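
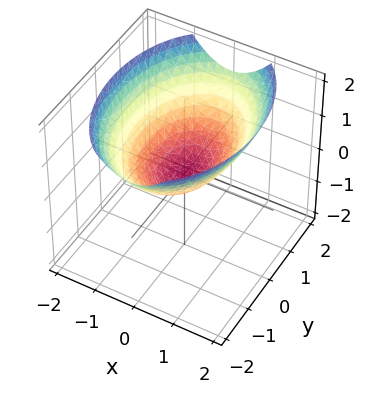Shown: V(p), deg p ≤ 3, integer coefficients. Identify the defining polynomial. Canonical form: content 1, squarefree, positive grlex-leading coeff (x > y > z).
Degree: a single bowl opening along one axis; a quadric, so deg p = 2.
Symmetries: mirror symmetry x ↦ −x ⇒ only even powers of x; it's symmetric under y → −y, forcing even powers of y.
Observable constraints: one x-axis crossing is at x = 0; it meets the z-axis at z = 0 (among the integer gridlines).
Solving for integer coefficients yields p as stated.

2*x^2 + y^2 - 3*z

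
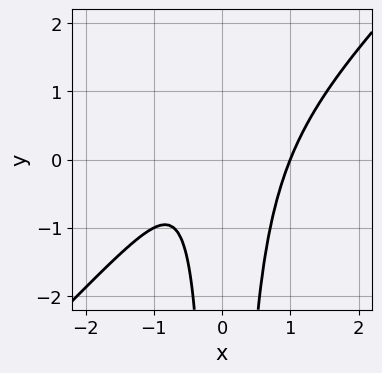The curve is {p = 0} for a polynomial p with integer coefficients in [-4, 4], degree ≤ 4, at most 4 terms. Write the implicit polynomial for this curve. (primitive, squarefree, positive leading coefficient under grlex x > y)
The degree is 3 — the shape is more complex than any degree-2 curve.
From the visible intercepts: it meets the x-axis at x = 1 (among the integer gridlines); no y-intercept at any integer in the box.
The integer polynomial consistent with all of this is the stated p.

2*x^3 - 2*x^2*y - x - 1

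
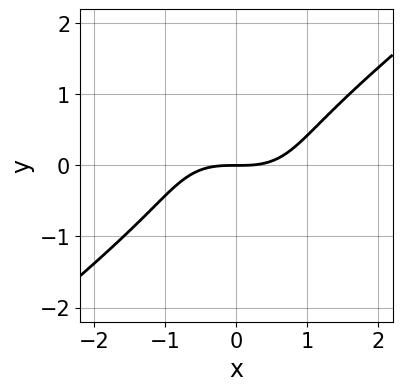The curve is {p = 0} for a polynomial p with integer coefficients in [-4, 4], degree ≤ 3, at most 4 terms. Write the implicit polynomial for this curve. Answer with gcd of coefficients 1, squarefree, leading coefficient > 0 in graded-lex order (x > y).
x^3 - 2*y^3 - 2*y

1. Degree: the shape is more complex than any degree-2 curve, so deg p = 3.
2. Reading off the gridlines: one x-axis crossing is at x = 0; it meets the y-axis at y = 0 (among the integer gridlines).
3. Together with the visible shape, these determine p as stated.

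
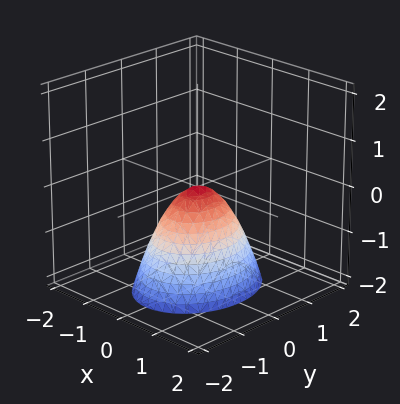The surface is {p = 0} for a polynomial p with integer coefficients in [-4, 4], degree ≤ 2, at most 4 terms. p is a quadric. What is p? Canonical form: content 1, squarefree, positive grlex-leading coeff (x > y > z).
3*x^2 + 2*y^2 + 2*z

Degree: a paraboloid; a quadric, so deg p = 2.
Symmetries: mirror symmetry x ↦ −x ⇒ only even powers of x; it's symmetric under y → −y, forcing even powers of y.
From the visible intercepts: one x-axis crossing is at x = 0; it crosses the y-axis at the gridline y = 0.
Fitting integer coefficients to these (and the overall shape) gives p.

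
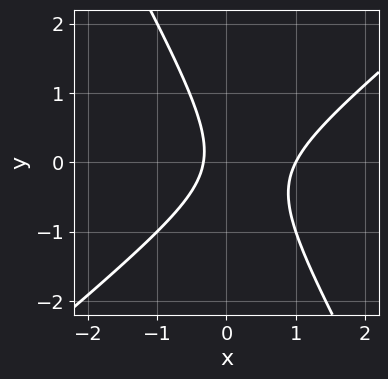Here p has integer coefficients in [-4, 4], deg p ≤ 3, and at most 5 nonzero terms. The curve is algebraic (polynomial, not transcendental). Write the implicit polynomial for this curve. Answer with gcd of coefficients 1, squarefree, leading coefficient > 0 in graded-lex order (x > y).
1. Degree: a generic line meets the curve in up to 2 points, so deg p = 2.
2. Checking where it meets the axes: it misses every integer gridline on the y-axis; one x-axis crossing is at x = 1.
3. Matching integer coefficients to the picture gives p.

3*x^2 - 2*x*y - 2*y^2 - 2*x - 1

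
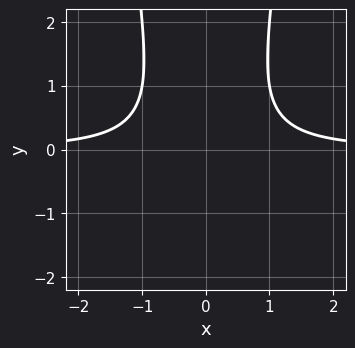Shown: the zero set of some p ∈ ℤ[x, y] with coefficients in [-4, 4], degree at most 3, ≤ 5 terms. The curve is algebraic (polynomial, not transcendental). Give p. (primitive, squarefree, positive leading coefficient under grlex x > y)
First, degree: a generic line meets the curve in up to 3 points, so deg p = 3.
Next, symmetries: it's symmetric under x → −x, forcing even powers of x.
Next, observable constraints: no x-intercept at any integer in the box; the curve avoids every integer y-axis point in the box.
Finally, putting this together gives p.

3*x^2*y - y^2 - 2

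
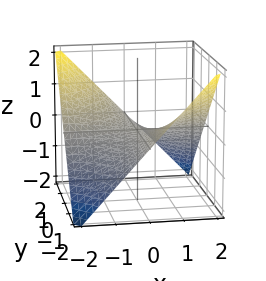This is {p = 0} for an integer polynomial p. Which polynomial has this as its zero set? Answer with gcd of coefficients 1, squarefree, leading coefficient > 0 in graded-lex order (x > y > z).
x*y + 2*z

First, the degree is 2 — a hyperbolic paraboloid; a quadric.
Then, from the visible intercepts: it meets the z-axis at z = 0 (among the integer gridlines); every point of the y-axis in the box is on the surface; the visible x-axis segment lies entirely on the surface.
Finally, matching integer coefficients to the picture gives p.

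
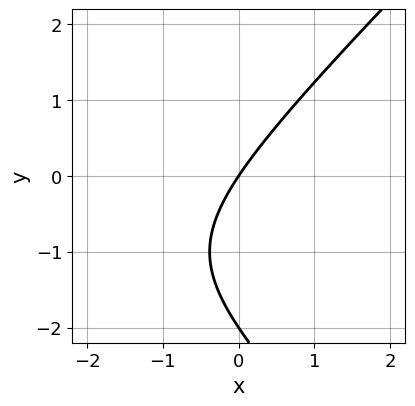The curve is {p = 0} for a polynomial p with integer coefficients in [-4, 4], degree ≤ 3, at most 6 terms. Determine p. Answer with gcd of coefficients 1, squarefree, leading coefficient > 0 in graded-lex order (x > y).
First, degree: a generic line meets the curve in up to 2 points, so deg p = 2.
Then, reading off the gridlines: among the integer gridlines, it crosses the y-axis at y ∈ {-2, 0}; it crosses the x-axis at the gridline x = 0.
Finally, putting this together gives p.

x^2 - y^2 + 3*x - 2*y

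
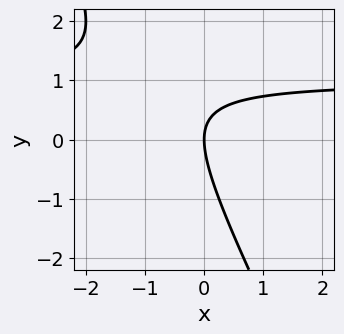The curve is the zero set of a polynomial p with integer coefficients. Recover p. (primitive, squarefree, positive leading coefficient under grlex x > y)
First, degree: a generic line meets the curve in up to 2 points, so deg p = 2.
Then, checking where it meets the axes: one x-axis crossing is at x = 0; it meets the y-axis at y = 0 (among the integer gridlines).
Finally, together with the visible shape, these determine p as stated.

2*x*y + y^2 - 2*x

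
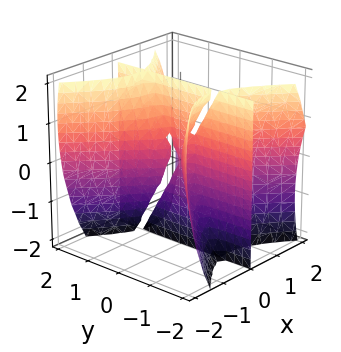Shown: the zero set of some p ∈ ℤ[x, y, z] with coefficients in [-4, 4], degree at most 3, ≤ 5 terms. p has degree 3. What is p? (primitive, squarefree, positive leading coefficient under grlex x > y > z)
(a) Degree: no degree-2 surface has this shape, so deg p = 3.
(b) From the visible intercepts: every point of the z-axis in the box is on the surface; the visible y-axis segment lies entirely on the surface; it crosses the x-axis at the gridline x = 0.
(c) Matching integer coefficients to the picture gives p.

3*x^3 + x^2*z - 3*x*y^2 + x*z^2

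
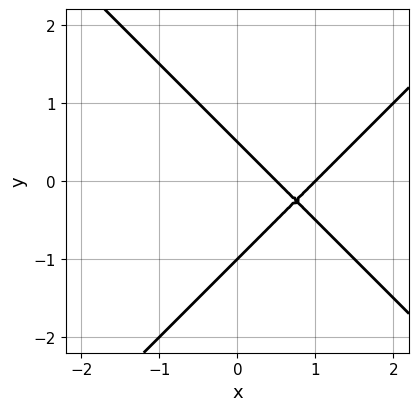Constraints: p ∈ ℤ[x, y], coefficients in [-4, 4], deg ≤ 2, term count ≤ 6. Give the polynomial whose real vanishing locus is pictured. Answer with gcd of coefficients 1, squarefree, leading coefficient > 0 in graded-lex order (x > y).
(a) Degree: no degree-1 curve has this shape, so deg p = 2.
(b) Observable constraints: it meets the y-axis at y = -1 (among the integer gridlines); it meets the x-axis at x = 1 (among the integer gridlines).
(c) These observations pin down the coefficients.

2*x^2 - 2*y^2 - 3*x - y + 1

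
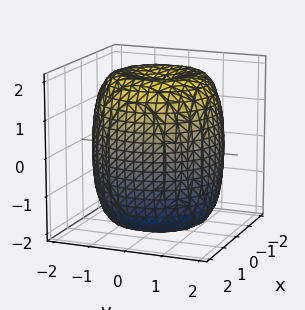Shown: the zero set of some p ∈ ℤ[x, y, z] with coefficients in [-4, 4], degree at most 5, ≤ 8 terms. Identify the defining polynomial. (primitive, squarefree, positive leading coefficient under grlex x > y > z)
x^4 + 2*x^2*y^2 + y^4 - 2*x^2 - 2*y^2 + z^2 - 3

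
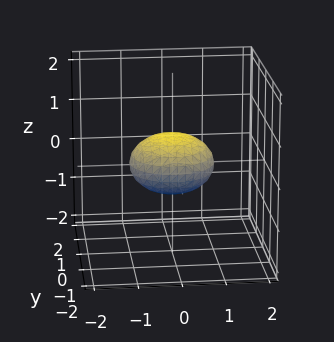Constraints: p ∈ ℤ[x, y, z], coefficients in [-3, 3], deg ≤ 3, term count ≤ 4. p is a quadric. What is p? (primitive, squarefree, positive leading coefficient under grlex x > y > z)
x^2 + y^2 + 2*z^2 - 1

Degree: a closed, bounded, convex surface; a quadric, so deg p = 2.
By symmetry, the surface is invariant under rotation about z: p = q(x² + y², z); the z ↦ −z reflection is a symmetry, so z appears only in even powers.
Against the integer gridlines: a circular section at z = 0 has radius exactly 1; the x-axis gridline crossings are at x ∈ {-1, 1}; the y-axis gridline crossings are at y ∈ {-1, 1}.
These observations pin down the coefficients.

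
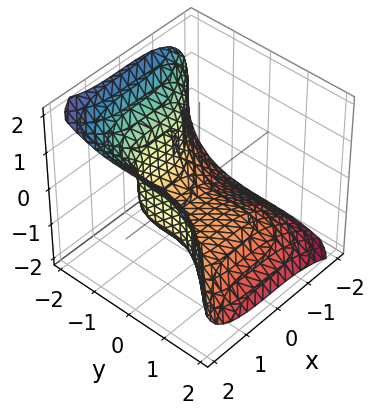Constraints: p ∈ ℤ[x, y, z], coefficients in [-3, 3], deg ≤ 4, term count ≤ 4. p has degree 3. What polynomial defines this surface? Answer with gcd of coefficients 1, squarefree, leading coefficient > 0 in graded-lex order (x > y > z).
2*x^3 - 2*y^3 - 3*z^3 - 3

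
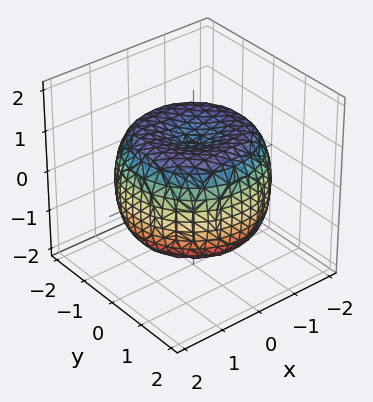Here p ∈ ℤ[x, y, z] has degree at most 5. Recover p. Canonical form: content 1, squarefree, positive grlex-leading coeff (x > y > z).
x^4 + 2*x^2*y^2 + y^4 - 2*x^2 - 2*y^2 + 2*z^2 - 2

First, the degree is 4 — the shape is more complex than any degree-3 surface.
Next, symmetries: the surface is invariant under rotation about z: p = q(x² + y², z).
Then, from the axis intercepts and sections: among the integer gridlines, it crosses the z-axis at z ∈ {-1, 1}; a circular section at z = 1 has radius between 1 and 2.
Finally, fitting integer coefficients to these (and the overall shape) gives p.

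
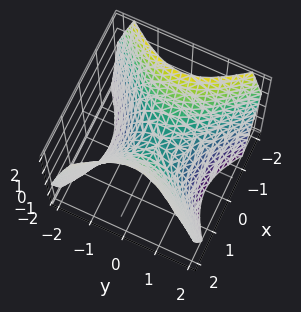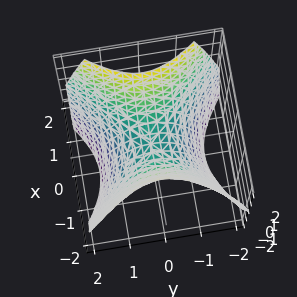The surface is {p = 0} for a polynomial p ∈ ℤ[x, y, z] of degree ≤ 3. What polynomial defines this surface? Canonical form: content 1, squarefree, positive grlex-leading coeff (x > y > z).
x^2 - y^2 - z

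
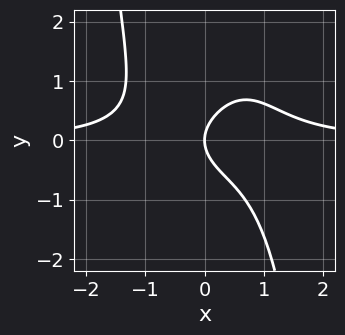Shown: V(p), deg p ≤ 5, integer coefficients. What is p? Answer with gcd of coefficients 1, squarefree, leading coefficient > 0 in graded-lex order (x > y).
x^3*y + y^2 - x

(a) deg p = 4. A generic line meets the curve in up to 4 points.
(b) Reading off the gridlines: it crosses the x-axis at the gridline x = 0; it crosses the y-axis at the gridline y = 0.
(c) These observations pin down the coefficients.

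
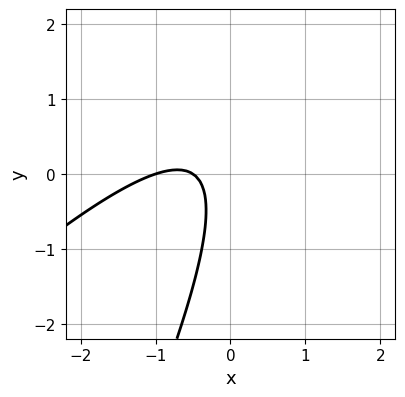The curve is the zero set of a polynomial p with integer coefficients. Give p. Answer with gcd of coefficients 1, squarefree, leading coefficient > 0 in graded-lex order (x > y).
2*x^2 - 3*x*y + y^2 + 3*x + 1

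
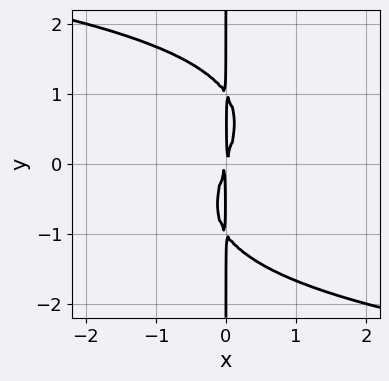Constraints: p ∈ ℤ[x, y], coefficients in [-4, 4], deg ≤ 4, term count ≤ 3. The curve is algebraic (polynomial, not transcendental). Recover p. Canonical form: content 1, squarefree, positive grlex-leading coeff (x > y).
(a) The degree is 4 — a generic line meets the curve in up to 4 points.
(b) From the visible intercepts: every point of the y-axis in the box is on the curve.
(c) Together with the visible shape, these determine p as stated.

x*y^3 + 3*x^2 - x*y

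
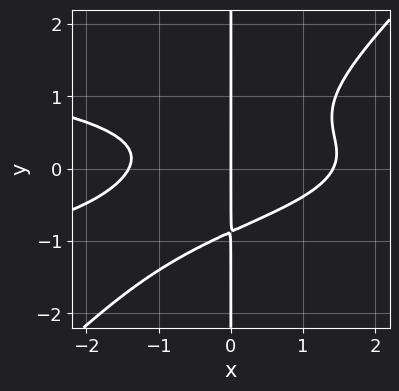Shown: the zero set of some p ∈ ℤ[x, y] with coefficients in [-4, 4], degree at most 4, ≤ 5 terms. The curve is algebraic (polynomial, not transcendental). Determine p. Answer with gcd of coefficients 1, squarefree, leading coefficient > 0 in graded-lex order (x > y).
1. The degree is 4 — a generic line meets the curve in up to 4 points.
2. Checking where it meets the axes: every point of the y-axis in the box is on the curve; it crosses the x-axis at the gridline x = 0.
3. Assembling these constraints gives the stated polynomial.

3*x^2*y^2 - 3*x*y^3 + x^3 - x^2*y - 2*x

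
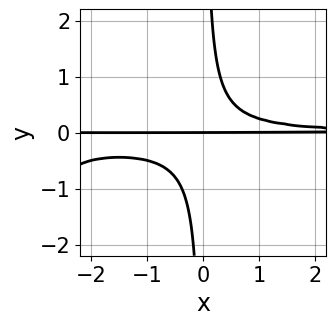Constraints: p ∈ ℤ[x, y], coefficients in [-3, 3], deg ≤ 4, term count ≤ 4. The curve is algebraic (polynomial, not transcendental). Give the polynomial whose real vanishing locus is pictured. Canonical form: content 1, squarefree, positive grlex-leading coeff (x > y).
x^2*y^2 + 3*x*y^2 - y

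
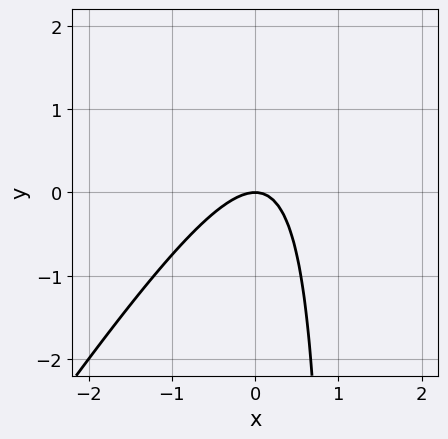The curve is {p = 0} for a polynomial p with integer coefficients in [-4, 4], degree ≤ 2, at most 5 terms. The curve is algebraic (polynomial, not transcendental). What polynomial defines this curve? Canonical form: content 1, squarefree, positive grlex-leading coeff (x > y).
3*x^2 - 2*x*y + 2*y

(a) Degree: no degree-1 curve has this shape, so deg p = 2.
(b) Observable constraints: one y-axis crossing is at y = 0; it meets the x-axis at x = 0 (among the integer gridlines).
(c) These observations pin down the coefficients.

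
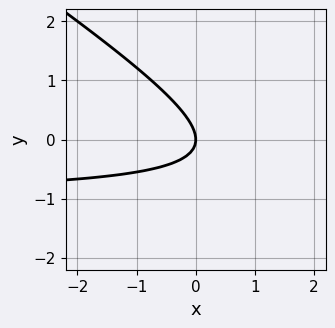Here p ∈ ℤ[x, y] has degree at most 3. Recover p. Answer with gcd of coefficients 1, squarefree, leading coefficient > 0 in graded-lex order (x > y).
Degree: no degree-1 curve has this shape, so deg p = 2.
Checking where it meets the axes: it meets the y-axis at y = 0 (among the integer gridlines); it meets the x-axis at x = 0 (among the integer gridlines).
These observations pin down the coefficients.

2*x*y + 3*y^2 + 2*x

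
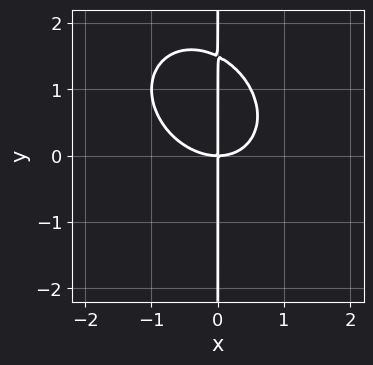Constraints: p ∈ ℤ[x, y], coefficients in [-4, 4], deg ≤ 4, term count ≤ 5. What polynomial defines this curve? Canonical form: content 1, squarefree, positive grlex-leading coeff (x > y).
2*x^3 + x^2*y + 2*x*y^2 - 3*x*y

deg p = 3. No degree-2 curve has this shape.
From the visible intercepts: it meets the x-axis at x = 0 (among the integer gridlines); the visible y-axis segment lies entirely on the curve.
These observations pin down the coefficients.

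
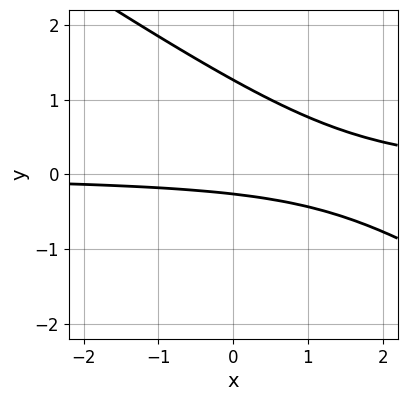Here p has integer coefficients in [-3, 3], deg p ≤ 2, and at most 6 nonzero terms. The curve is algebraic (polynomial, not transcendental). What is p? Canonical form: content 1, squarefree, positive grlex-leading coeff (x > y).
The degree is 2 — the shape is more complex than any degree-1 curve.
From the axis intercepts and sections: it misses every integer gridline on the x-axis.
Fitting integer coefficients to these (and the overall shape) gives p.

2*x*y + 3*y^2 - 3*y - 1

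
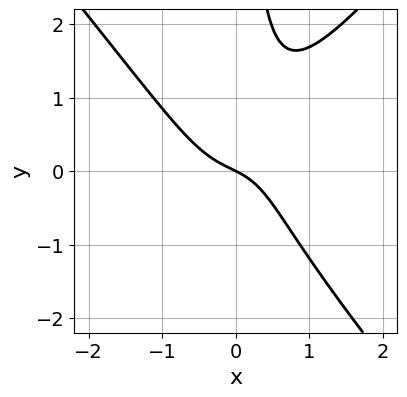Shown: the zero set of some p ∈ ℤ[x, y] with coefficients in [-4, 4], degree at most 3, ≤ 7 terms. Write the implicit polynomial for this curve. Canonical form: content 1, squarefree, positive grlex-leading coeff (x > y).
The degree is 3 — the shape is more complex than any degree-2 curve.
Checking where it meets the axes: it crosses the x-axis at the gridline x = 0; it crosses the y-axis at the gridline y = 0.
These observations pin down the coefficients.

3*x^3 - 2*x*y^2 - x*y + x + 2*y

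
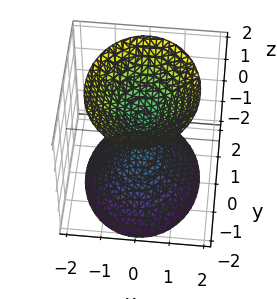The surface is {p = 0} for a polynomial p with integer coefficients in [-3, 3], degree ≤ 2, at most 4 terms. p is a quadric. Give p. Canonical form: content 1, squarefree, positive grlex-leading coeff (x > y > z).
3*x^2 + 2*y^2 - 2*z^2 + 1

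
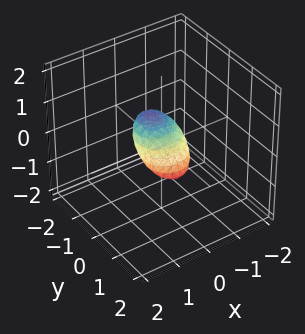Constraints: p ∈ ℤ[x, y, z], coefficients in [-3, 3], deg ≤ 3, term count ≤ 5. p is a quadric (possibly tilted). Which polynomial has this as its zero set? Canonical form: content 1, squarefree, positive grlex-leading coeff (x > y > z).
1. Degree: no degree-1 surface has this shape, so deg p = 2.
2. Solving for integer coefficients yields p as stated.

2*x^2 + 2*y^2 + 3*y*z + 3*z^2 - 1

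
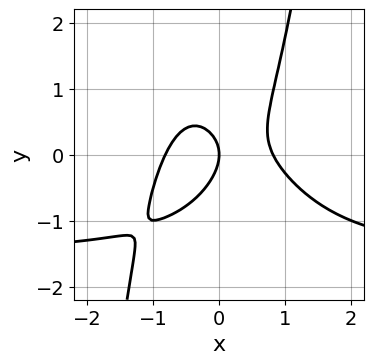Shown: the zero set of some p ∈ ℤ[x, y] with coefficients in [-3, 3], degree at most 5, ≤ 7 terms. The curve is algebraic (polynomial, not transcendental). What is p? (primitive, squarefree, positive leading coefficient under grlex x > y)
(a) The degree is 4 — the shape is more complex than any degree-3 curve.
(b) From the visible intercepts: it crosses the y-axis at the gridline y = 0; it meets the x-axis at x = 0 (among the integer gridlines).
(c) Assembling these constraints gives the stated polynomial.

2*x^3*y + 3*x^3 + x*y - 2*y^2 - 2*x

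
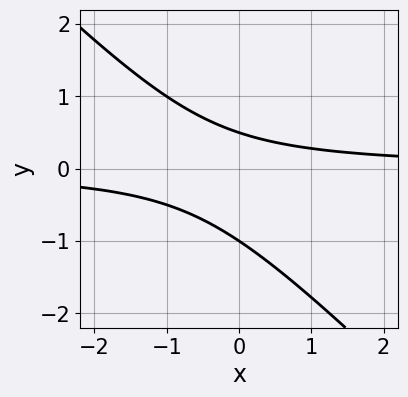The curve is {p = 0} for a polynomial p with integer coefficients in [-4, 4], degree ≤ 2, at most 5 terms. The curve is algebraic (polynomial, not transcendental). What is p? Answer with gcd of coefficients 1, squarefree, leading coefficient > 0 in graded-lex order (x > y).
2*x*y + 2*y^2 + y - 1

The degree is 2 — a generic line meets the curve in up to 2 points.
Observable constraints: one y-axis crossing is at y = -1; the curve avoids every integer x-axis point in the box.
Putting this together gives p.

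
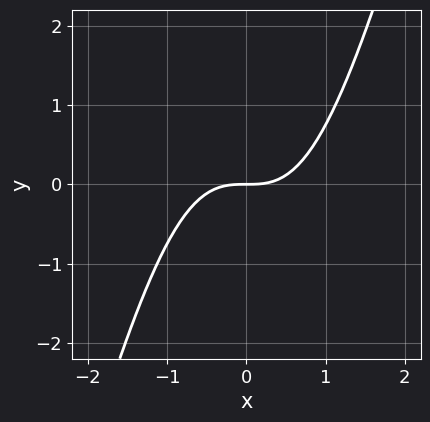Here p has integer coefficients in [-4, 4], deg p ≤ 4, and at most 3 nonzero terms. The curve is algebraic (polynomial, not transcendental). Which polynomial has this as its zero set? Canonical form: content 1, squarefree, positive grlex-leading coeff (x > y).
1. The degree is 3 — no degree-2 curve has this shape.
2. Against the integer gridlines: it crosses the x-axis at the gridline x = 0; it meets the y-axis at y = 0 (among the integer gridlines).
3. The integer polynomial consistent with all of this is the stated p.

3*x^3 - x^2*y - 3*y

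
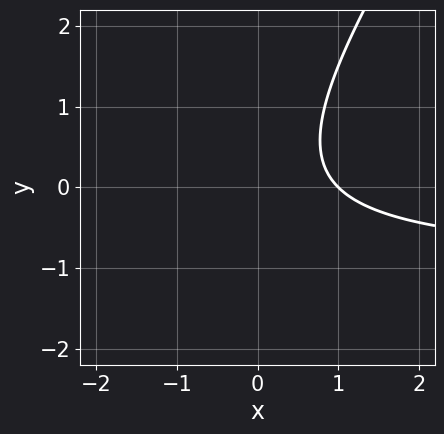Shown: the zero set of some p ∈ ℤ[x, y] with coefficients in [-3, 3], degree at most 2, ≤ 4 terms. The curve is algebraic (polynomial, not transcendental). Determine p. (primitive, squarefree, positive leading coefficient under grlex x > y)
1. Degree: a generic line meets the curve in up to 2 points, so deg p = 2.
2. From the axis intercepts and sections: it crosses the x-axis at the gridline x = 1; it misses every integer gridline on the y-axis.
3. Assembling these constraints gives the stated polynomial.

3*x*y - 2*y^2 + 3*x - 3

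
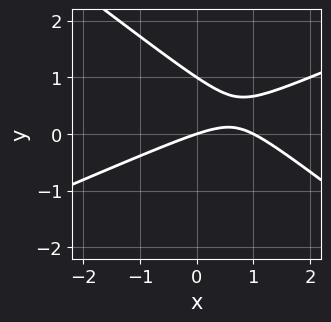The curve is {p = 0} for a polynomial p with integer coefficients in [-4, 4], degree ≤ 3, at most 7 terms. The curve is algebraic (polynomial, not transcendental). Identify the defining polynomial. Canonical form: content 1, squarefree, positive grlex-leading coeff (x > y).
x^2 - x*y - 3*y^2 - x + 3*y

The degree is 2 — no degree-1 curve has this shape.
Observable constraints: among the integer gridlines, it crosses the y-axis at y ∈ {0, 1}; the x-axis gridline crossings are at x ∈ {0, 1}.
Fitting integer coefficients to these (and the overall shape) gives p.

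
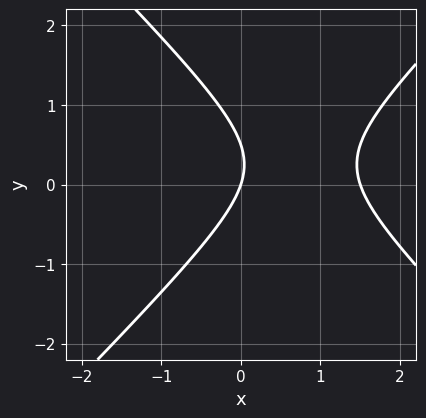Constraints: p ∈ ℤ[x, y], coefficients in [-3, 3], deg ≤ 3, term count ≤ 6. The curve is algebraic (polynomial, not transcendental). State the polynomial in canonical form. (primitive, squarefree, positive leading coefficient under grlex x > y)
First, the degree is 2 — a generic line meets the curve in up to 2 points.
Then, against the integer gridlines: one y-axis crossing is at y = 0; one x-axis crossing is at x = 0.
Finally, putting this together gives p.

2*x^2 - 2*y^2 - 3*x + y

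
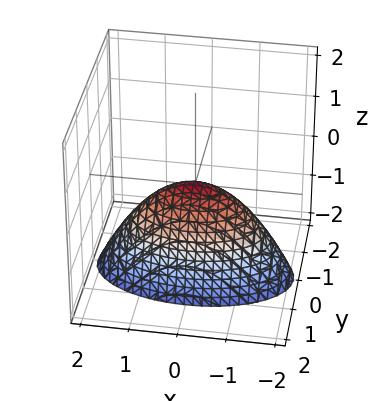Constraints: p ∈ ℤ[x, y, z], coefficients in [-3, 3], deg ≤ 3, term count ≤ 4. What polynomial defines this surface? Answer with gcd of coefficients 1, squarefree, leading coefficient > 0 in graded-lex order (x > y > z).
x^2 + 3*y^2 + 2*z

The degree is 2 — a single bowl opening along one axis; a quadric.
Symmetries: mirror symmetry y ↦ −y ⇒ only even powers of y; it's symmetric under x → −x, forcing even powers of x.
From the axis intercepts and sections: it crosses the z-axis at the gridline z = 0; it meets the x-axis at x = 0 (among the integer gridlines).
The integer polynomial consistent with all of this is the stated p.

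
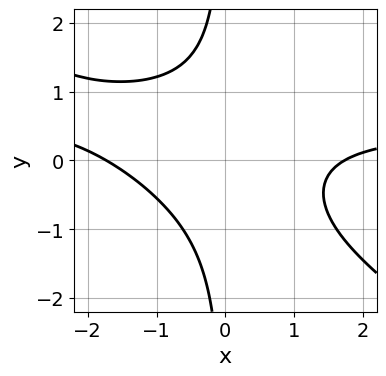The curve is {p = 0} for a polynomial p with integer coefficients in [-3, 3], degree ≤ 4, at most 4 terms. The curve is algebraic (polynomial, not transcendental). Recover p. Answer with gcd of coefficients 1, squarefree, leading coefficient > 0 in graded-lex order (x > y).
2*x^2*y + 3*x*y^2 - x^2 + 3

deg p = 3. No degree-2 curve has this shape.
From the axis intercepts and sections: it misses every integer gridline on the y-axis.
Solving for integer coefficients yields p as stated.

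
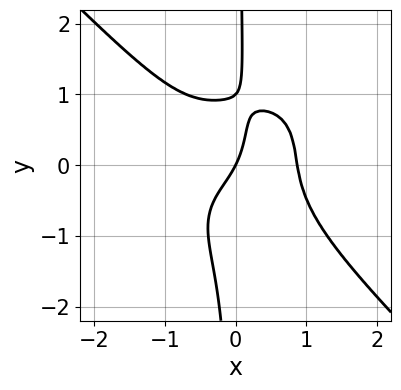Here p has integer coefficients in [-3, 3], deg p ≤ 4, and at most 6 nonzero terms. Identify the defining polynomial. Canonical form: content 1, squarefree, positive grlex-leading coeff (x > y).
First, deg p = 4. A generic line meets the curve in up to 4 points.
Next, from the visible intercepts: it crosses the x-axis at the gridline x = 0; the y-axis gridline crossings are at y ∈ {0, 1}.
Finally, assembling these constraints gives the stated polynomial.

3*x^4 + 3*x*y^3 - y^2 - 2*x + y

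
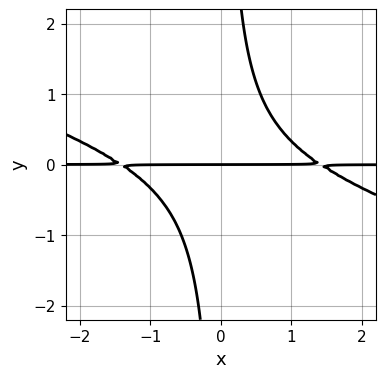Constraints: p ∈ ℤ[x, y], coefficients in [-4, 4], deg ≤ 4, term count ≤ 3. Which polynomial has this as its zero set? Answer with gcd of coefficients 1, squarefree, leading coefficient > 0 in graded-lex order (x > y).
x^2*y + 3*x*y^2 - 2*y

1. The degree is 3 — the shape is more complex than any degree-2 curve.
2. Against the integer gridlines: one y-axis crossing is at y = 0; the visible x-axis segment lies entirely on the curve.
3. Assembling these constraints gives the stated polynomial.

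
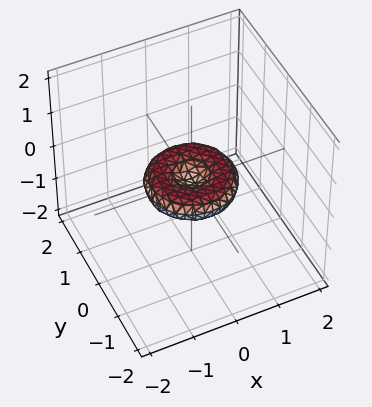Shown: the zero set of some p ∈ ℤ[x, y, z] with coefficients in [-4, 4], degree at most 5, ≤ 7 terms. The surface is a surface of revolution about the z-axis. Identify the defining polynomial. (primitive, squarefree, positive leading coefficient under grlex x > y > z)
x^4 + 2*x^2*y^2 + y^4 - x^2 - y^2 + 3*z^2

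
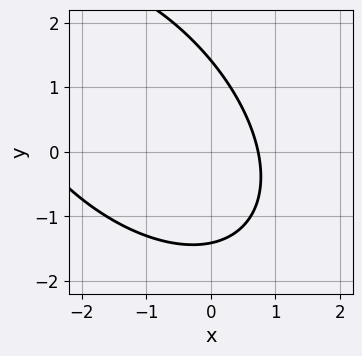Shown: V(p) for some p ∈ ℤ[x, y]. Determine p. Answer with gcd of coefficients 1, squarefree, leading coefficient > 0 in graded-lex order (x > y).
x^2 + x*y + y^2 + 2*x - 2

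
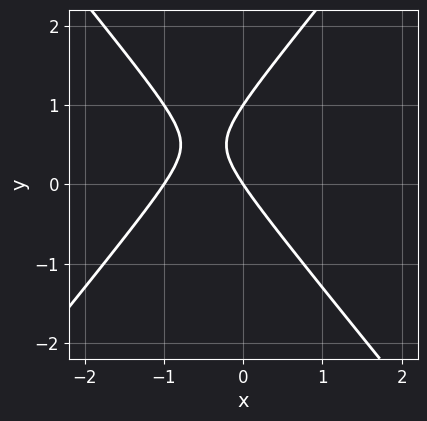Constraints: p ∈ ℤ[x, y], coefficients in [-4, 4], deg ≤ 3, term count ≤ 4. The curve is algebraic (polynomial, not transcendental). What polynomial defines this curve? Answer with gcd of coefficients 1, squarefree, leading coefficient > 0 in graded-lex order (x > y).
First, the degree is 2 — a generic line meets the curve in up to 2 points.
Next, from the axis intercepts and sections: among the integer gridlines, it crosses the x-axis at x ∈ {-1, 0}; among the integer gridlines, it crosses the y-axis at y ∈ {0, 1}.
Finally, assembling these constraints gives the stated polynomial.

3*x^2 - 2*y^2 + 3*x + 2*y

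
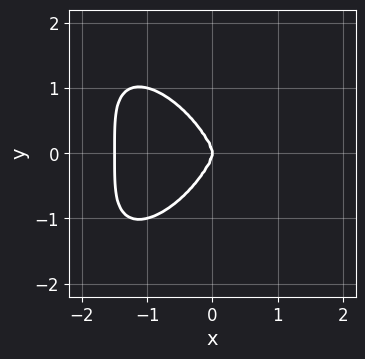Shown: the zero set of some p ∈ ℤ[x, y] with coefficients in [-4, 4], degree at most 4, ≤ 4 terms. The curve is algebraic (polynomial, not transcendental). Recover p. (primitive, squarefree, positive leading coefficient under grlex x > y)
First, the degree is 4 — the shape is more complex than any degree-3 curve.
Next, symmetries: it's symmetric under y → −y, forcing even powers of y.
Next, from the visible intercepts: it meets the x-axis at x = 0 (among the integer gridlines); it crosses the y-axis at the gridline y = 0.
Finally, fitting integer coefficients to these (and the overall shape) gives p.

2*x^4 + y^4 + 3*x^3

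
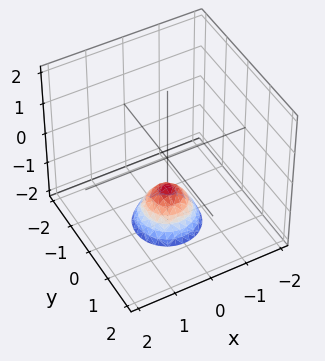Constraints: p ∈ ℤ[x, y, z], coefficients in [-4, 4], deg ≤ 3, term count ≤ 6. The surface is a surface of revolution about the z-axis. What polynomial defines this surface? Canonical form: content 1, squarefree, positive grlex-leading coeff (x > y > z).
Degree: the shape is more complex than any degree-1 surface, so deg p = 2.
Symmetry: the surface is invariant under rotation about z: p = q(x² + y², z).
Observable constraints: no y-intercept at any integer in the box; a circular section at z = -2 has radius between 0 and 1; one z-axis crossing is at z = -1.
Fitting integer coefficients to these (and the overall shape) gives p.

3*x^2 + 3*y^2 + 2*z + 2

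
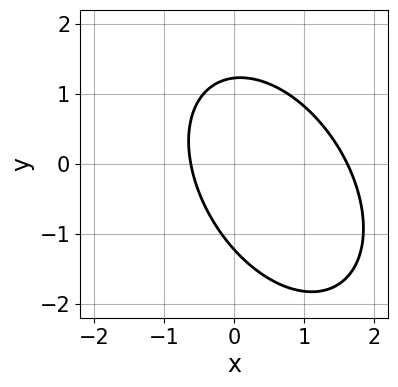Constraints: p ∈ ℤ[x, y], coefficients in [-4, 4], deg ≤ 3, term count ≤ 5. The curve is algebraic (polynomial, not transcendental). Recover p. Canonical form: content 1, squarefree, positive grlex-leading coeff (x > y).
3*x^2 + 2*x*y + 2*y^2 - 3*x - 3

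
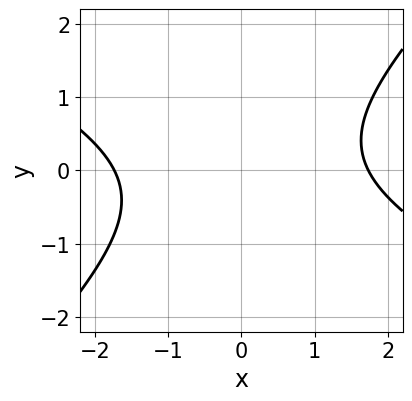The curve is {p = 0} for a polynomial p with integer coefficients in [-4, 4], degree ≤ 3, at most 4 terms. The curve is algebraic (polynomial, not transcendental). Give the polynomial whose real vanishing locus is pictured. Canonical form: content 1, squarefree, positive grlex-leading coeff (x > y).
x^2 + x*y - 2*y^2 - 3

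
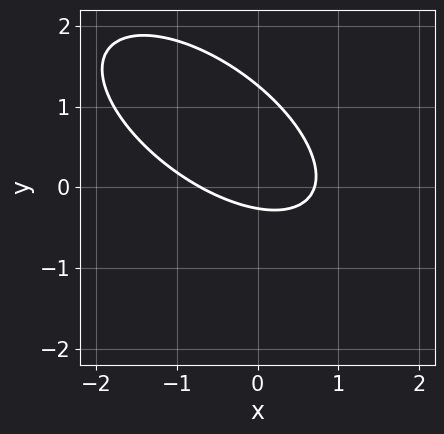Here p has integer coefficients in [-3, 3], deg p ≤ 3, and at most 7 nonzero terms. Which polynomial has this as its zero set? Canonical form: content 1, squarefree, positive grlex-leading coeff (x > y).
(a) The degree is 2 — the shape is more complex than any degree-1 curve.
(b) Solving for integer coefficients yields p as stated.

2*x^2 + 3*x*y + 3*y^2 - 3*y - 1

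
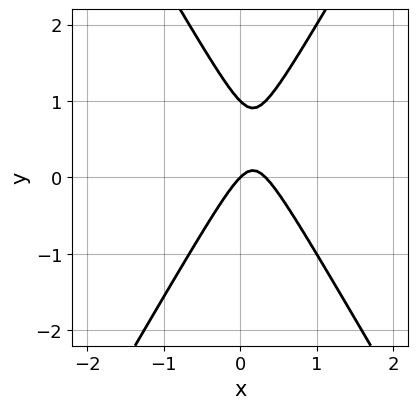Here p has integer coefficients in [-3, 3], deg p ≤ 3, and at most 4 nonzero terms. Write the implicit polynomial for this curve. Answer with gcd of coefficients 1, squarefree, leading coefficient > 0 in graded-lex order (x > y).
1. Degree: the shape is more complex than any degree-1 curve, so deg p = 2.
2. Checking where it meets the axes: it meets the x-axis at x = 0 (among the integer gridlines); among the integer gridlines, it crosses the y-axis at y ∈ {0, 1}.
3. Matching integer coefficients to the picture gives p.

3*x^2 - y^2 - x + y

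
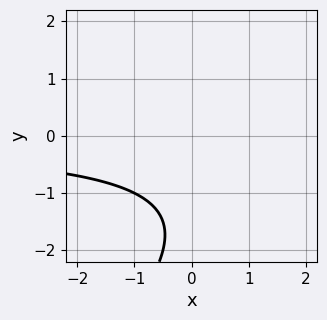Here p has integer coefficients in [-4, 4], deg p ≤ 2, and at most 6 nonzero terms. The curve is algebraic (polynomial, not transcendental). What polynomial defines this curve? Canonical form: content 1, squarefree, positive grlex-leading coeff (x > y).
First, the degree is 2 — the shape is more complex than any degree-1 curve.
Then, checking where it meets the axes: it misses every integer gridline on the y-axis; the curve avoids every integer x-axis point in the box.
Finally, these observations pin down the coefficients.

x*y - y^2 - 3*y - 3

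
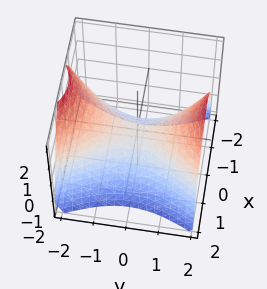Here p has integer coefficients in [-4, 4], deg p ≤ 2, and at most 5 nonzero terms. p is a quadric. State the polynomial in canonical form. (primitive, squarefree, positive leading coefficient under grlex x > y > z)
2*x^2 - y^2 + 2*z

deg p = 2. A hyperbolic paraboloid; a quadric.
Symmetries: it's symmetric under y → −y, forcing even powers of y; it's symmetric under x → −x, forcing even powers of x.
Reading off the gridlines: it meets the z-axis at z = 0 (among the integer gridlines); it meets the x-axis at x = 0 (among the integer gridlines).
Assembling these constraints gives the stated polynomial.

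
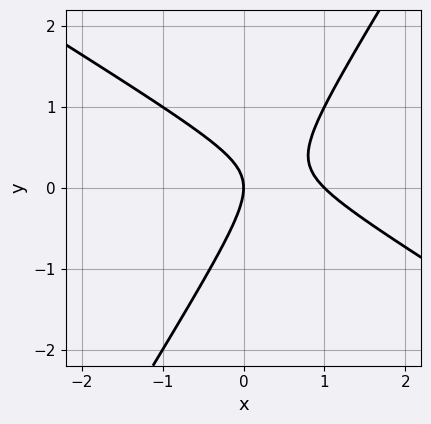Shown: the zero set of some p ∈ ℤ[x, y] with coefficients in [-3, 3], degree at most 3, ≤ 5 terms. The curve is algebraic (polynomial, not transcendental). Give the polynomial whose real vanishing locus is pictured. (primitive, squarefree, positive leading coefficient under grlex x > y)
x^2 + x*y - y^2 - x

(a) Degree: a generic line meets the curve in up to 2 points, so deg p = 2.
(b) Reading off the gridlines: it crosses the y-axis at the gridline y = 0; among the integer gridlines, it crosses the x-axis at x ∈ {0, 1}.
(c) Putting this together gives p.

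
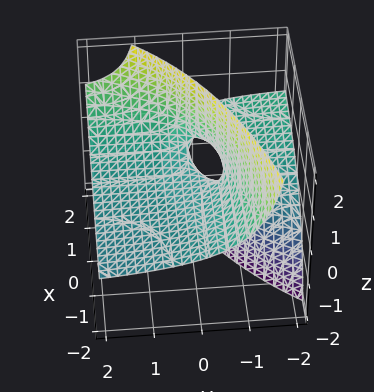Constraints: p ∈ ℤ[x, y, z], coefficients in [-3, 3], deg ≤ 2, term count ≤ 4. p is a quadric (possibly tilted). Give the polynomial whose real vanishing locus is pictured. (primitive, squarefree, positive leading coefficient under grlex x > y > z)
x*y + 2*x*z - 3*y*z - 2*z

First, degree: no degree-1 surface has this shape, so deg p = 2.
Next, checking where it meets the axes: the visible y-axis segment lies entirely on the surface; it crosses the z-axis at the gridline z = 0; every point of the x-axis in the box is on the surface.
Finally, matching integer coefficients to the picture gives p.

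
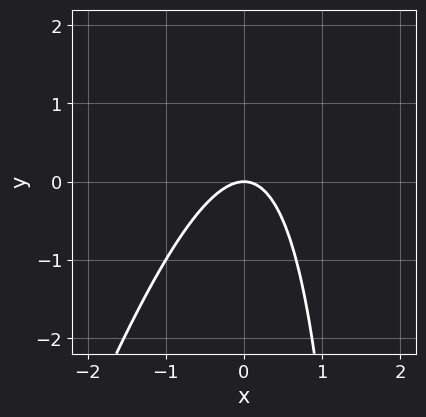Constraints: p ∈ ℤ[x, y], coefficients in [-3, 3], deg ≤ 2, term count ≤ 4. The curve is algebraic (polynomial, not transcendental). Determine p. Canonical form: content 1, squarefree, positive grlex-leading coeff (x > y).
3*x^2 - x*y + 2*y

First, deg p = 2. A generic line meets the curve in up to 2 points.
Next, observable constraints: it meets the x-axis at x = 0 (among the integer gridlines); it meets the y-axis at y = 0 (among the integer gridlines).
Finally, the integer polynomial consistent with all of this is the stated p.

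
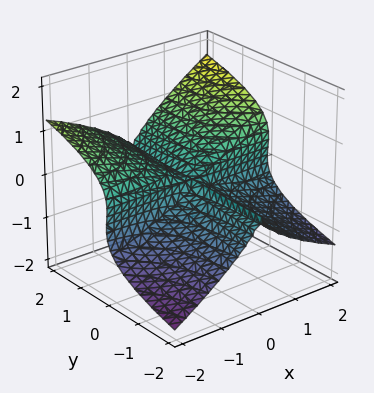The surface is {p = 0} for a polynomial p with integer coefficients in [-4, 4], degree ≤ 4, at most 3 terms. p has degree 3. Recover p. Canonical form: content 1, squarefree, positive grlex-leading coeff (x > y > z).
x^2*y + x*z^2 - 3*z^3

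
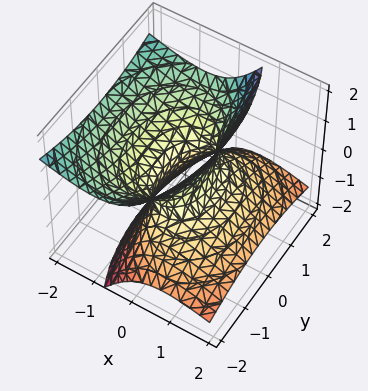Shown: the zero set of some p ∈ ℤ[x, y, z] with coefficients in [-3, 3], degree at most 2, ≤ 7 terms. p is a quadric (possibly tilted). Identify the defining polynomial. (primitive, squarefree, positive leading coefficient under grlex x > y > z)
2*x^2 + 3*x*z + y^2 - 2*z^2 - 1

Degree: no degree-1 surface has this shape, so deg p = 2.
Checking where it meets the axes: the surface avoids every integer z-axis point in the box; the y-axis gridline crossings are at y ∈ {-1, 1}.
Together with the visible shape, these determine p as stated.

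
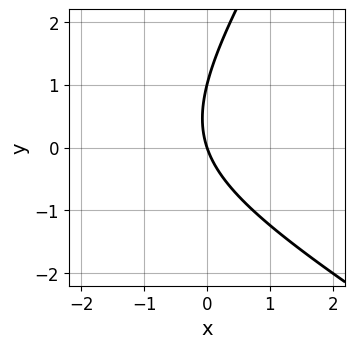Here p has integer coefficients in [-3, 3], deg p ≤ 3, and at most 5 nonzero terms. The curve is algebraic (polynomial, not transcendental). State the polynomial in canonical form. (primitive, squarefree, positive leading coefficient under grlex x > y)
x^2 + x*y - y^2 + 3*x + y

First, deg p = 2.
Next, checking where it meets the axes: the y-axis gridline crossings are at y ∈ {0, 1}; it crosses the x-axis at the gridline x = 0.
Finally, together with the visible shape, these determine p as stated.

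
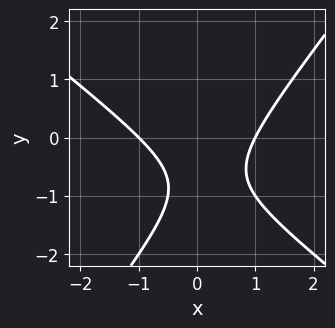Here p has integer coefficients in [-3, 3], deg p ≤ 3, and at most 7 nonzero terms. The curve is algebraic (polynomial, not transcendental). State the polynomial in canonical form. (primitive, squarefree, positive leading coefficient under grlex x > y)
2*x^2 + x*y - 2*y^2 - 3*y - 2

First, deg p = 2. No degree-1 curve has this shape.
Next, checking where it meets the axes: the x-axis gridline crossings are at x ∈ {-1, 1}; no y-intercept at any integer in the box.
Finally, matching integer coefficients to the picture gives p.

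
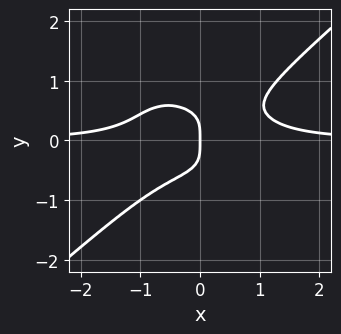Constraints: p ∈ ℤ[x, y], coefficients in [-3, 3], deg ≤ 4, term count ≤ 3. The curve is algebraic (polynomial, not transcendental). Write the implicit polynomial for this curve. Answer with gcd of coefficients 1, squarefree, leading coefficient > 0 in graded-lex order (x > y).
First, deg p = 4. No degree-3 curve has this shape.
Next, checking where it meets the axes: it meets the x-axis at x = 0 (among the integer gridlines); it meets the y-axis at y = 0 (among the integer gridlines).
Finally, putting this together gives p.

2*x^3*y - 3*y^4 - x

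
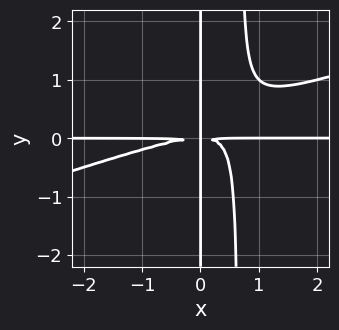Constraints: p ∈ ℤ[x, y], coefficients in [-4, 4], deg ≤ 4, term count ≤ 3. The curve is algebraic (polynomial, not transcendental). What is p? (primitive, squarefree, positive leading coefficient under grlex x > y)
x^3*y - 3*x^2*y^2 + 2*x*y^2

The degree is 4 — the shape is more complex than any degree-3 curve.
Checking where it meets the axes: every point of the y-axis in the box is on the curve; the visible x-axis segment lies entirely on the curve.
These observations pin down the coefficients.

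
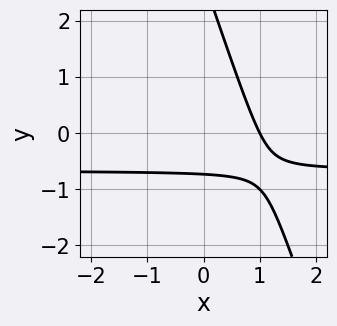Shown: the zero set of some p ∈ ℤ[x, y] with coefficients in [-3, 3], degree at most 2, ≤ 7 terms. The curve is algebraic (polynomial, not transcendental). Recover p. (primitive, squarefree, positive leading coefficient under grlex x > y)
3*x*y + y^2 + 2*x - 2*y - 2

Degree: the shape is more complex than any degree-1 curve, so deg p = 2.
Checking where it meets the axes: one x-axis crossing is at x = 1.
Solving for integer coefficients yields p as stated.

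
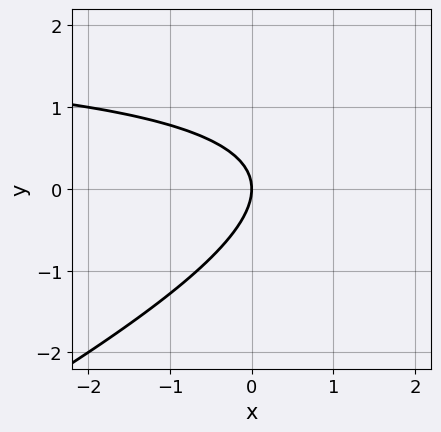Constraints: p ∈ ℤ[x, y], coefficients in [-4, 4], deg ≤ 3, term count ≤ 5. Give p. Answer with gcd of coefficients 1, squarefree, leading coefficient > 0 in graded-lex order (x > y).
(a) Degree: no degree-1 curve has this shape, so deg p = 2.
(b) From the visible intercepts: it crosses the y-axis at the gridline y = 0; one x-axis crossing is at x = 0.
(c) Putting this together gives p.

x*y - 2*y^2 - 2*x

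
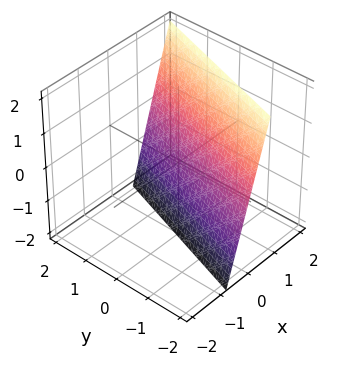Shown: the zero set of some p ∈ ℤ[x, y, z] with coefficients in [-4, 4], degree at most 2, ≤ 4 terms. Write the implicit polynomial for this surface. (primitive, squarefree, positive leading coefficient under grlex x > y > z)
3*x - y - z - 2

(a) Degree: the surface is flat (a plane), so deg p = 1.
(b) Checking where it meets the axes: one z-axis crossing is at z = -2; one y-axis crossing is at y = -2.
(c) Matching integer coefficients to the picture gives p.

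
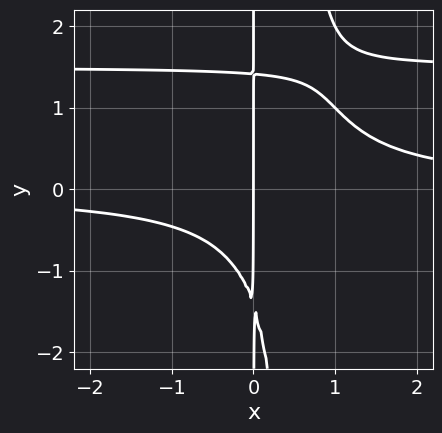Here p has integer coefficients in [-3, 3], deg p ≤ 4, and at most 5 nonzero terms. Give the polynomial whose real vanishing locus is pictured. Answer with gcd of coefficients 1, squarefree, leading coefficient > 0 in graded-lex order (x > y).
2*x^2*y^2 - 3*x^2*y - x*y^2 + 2*x

deg p = 4. The shape is more complex than any degree-3 curve.
Checking where it meets the axes: every point of the y-axis in the box is on the curve; it meets the x-axis at x = 0 (among the integer gridlines).
Putting this together gives p.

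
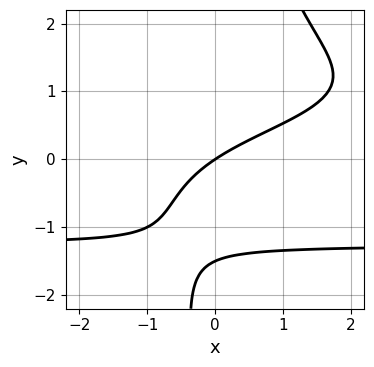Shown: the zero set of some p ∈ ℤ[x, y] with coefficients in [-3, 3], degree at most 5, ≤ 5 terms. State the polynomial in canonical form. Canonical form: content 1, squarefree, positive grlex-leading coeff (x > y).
(a) deg p = 4. A generic line meets the curve in up to 4 points.
(b) From the axis intercepts and sections: it crosses the y-axis at the gridline y = 0; it crosses the x-axis at the gridline x = 0.
(c) Together with the visible shape, these determine p as stated.

x*y^3 - 2*y^2 + 2*x - 3*y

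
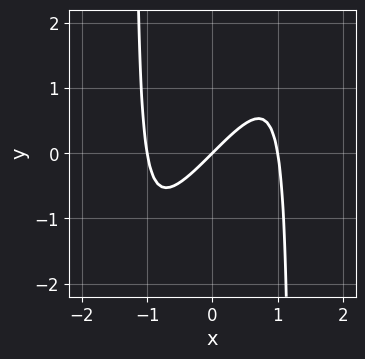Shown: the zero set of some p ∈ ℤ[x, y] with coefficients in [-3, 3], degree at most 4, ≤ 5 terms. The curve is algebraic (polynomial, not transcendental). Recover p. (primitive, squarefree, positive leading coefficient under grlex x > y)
1. Degree: a generic line meets the curve in up to 3 points, so deg p = 3.
2. Against the integer gridlines: it crosses the y-axis at the gridline y = 0; among the integer gridlines, it crosses the x-axis at x ∈ {-1, 0, 1}.
3. Assembling these constraints gives the stated polynomial.

3*x^3 - 2*x^2*y - 3*x + 3*y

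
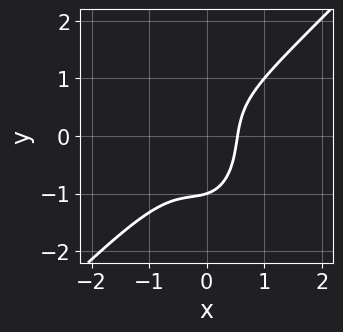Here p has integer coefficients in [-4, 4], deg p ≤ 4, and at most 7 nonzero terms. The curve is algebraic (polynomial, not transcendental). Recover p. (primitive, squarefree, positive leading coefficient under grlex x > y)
3*x^3 - 2*x^2*y - y^3 + x - 1

(a) Degree: the shape is more complex than any degree-2 curve, so deg p = 3.
(b) From the axis intercepts and sections: it meets the y-axis at y = -1 (among the integer gridlines).
(c) Putting this together gives p.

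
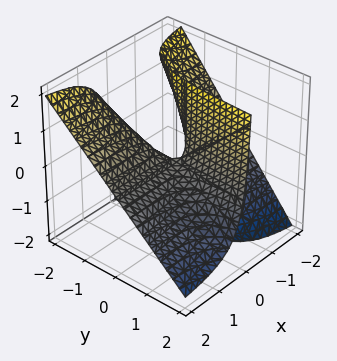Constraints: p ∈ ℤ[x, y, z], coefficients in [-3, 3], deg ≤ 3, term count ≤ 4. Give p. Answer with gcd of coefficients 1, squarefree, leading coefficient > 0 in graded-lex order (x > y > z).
(a) The degree is 2 — the shape is more complex than any degree-1 surface.
(b) From the axis intercepts and sections: every point of the y-axis in the box is on the surface; every point of the x-axis in the box is on the surface; it meets the z-axis at z = 0 (among the integer gridlines).
(c) These observations pin down the coefficients.

3*x*y + 3*x*z + z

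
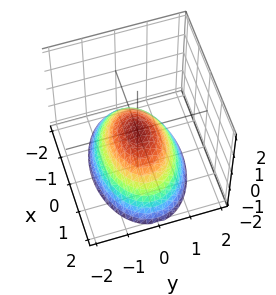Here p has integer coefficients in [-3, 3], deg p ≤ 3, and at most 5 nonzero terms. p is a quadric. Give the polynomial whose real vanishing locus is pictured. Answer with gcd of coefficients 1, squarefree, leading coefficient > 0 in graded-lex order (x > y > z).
x^2 + 2*y^2 + 2*z

deg p = 2.
Symmetries: the x ↦ −x reflection is a symmetry, so x appears only in even powers; mirror symmetry y ↦ −y ⇒ only even powers of y.
From the axis intercepts and sections: it crosses the z-axis at the gridline z = 0; one y-axis crossing is at y = 0.
Matching integer coefficients to the picture gives p.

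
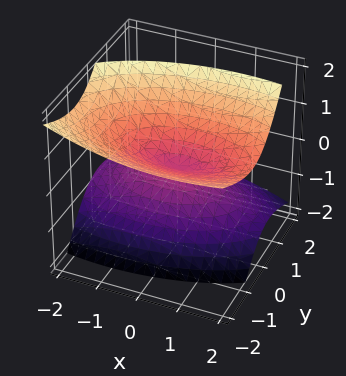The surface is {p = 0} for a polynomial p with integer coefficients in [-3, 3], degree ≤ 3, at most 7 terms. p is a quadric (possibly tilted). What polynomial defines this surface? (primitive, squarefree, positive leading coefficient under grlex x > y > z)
First, there are 2 components. They look like related sheets of one shape, so recover p as a whole.
Then, degree: a generic line meets the surface in up to 2 points, so deg p = 2.
Next, from the visible intercepts: it crosses the y-axis at the gridline y = 0; it crosses the z-axis at the gridline z = 0.
Finally, these observations pin down the coefficients.

x^2 - x*z + 3*y^2 + 3*y*z - 3*z^2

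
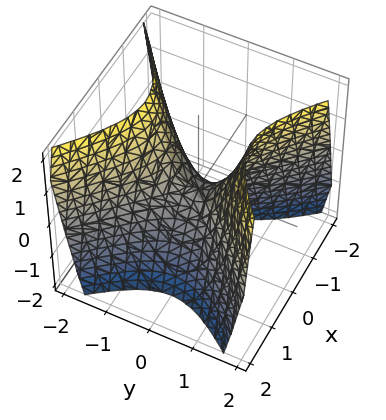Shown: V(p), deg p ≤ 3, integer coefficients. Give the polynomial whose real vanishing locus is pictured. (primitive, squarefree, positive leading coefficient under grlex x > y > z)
3*x^2 - 3*y^2 + 2*z

First, deg p = 2. A hyperbolic paraboloid; a quadric.
Next, symmetries: the x ↦ −x reflection is a symmetry, so x appears only in even powers; mirror symmetry y ↦ −y ⇒ only even powers of y.
Next, from the visible intercepts: one y-axis crossing is at y = 0; it crosses the x-axis at the gridline x = 0; it meets the z-axis at z = 0 (among the integer gridlines).
Finally, solving for integer coefficients yields p as stated.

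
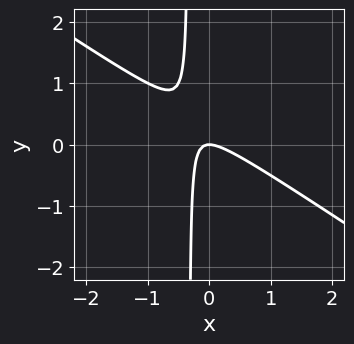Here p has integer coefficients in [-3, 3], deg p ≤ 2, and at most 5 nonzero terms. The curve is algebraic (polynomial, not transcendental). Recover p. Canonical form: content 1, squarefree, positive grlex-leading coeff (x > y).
(a) Degree: no degree-1 curve has this shape, so deg p = 2.
(b) Observable constraints: it meets the y-axis at y = 0 (among the integer gridlines); it meets the x-axis at x = 0 (among the integer gridlines).
(c) Fitting integer coefficients to these (and the overall shape) gives p.

2*x^2 + 3*x*y + y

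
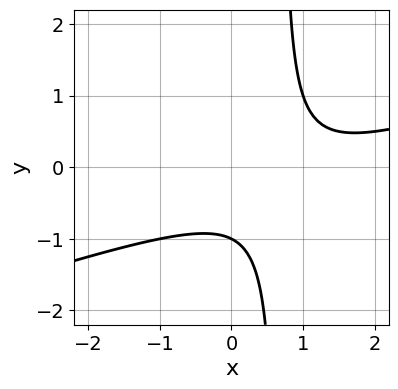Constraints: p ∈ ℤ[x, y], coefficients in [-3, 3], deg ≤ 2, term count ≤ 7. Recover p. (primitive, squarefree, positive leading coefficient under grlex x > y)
x^2 - 3*x*y - 2*x + 2*y + 2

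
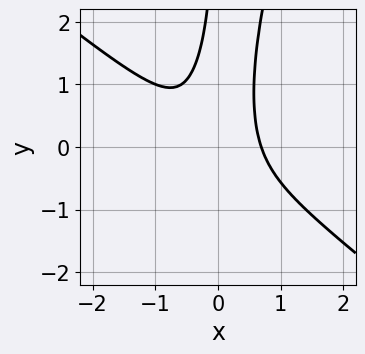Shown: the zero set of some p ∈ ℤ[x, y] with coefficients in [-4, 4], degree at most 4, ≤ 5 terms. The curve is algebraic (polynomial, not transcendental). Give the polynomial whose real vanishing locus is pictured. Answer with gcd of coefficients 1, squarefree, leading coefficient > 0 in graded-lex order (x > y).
3*x^3 + 3*x^2*y - x*y^2 - 1

1. deg p = 3. No degree-2 curve has this shape.
2. Reading off the gridlines: the curve avoids every integer y-axis point in the box.
3. The integer polynomial consistent with all of this is the stated p.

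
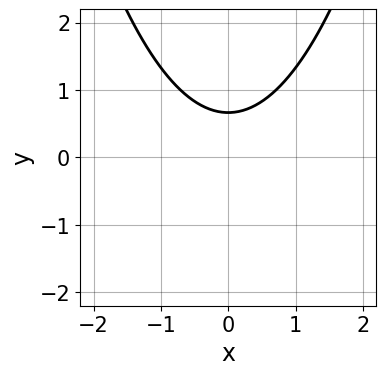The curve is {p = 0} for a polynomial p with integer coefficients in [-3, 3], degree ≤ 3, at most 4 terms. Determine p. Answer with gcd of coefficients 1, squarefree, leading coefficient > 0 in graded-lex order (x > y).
1. deg p = 2.
2. Symmetries: mirror symmetry x ↦ −x ⇒ only even powers of x.
3. From the axis intercepts and sections: it misses every integer gridline on the x-axis.
4. Matching integer coefficients to the picture gives p.

2*x^2 - 3*y + 2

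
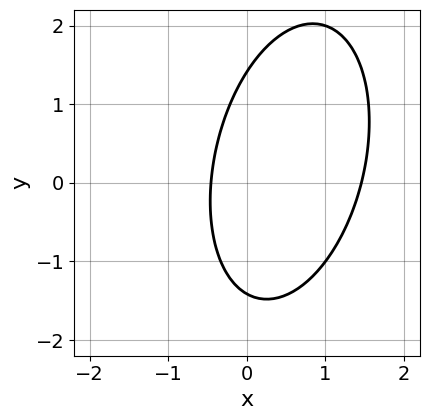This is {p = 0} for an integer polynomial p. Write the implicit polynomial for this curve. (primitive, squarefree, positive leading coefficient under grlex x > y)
3*x^2 - x*y + y^2 - 3*x - 2

First, the degree is 2 — a generic line meets the curve in up to 2 points.
Finally, putting this together gives p.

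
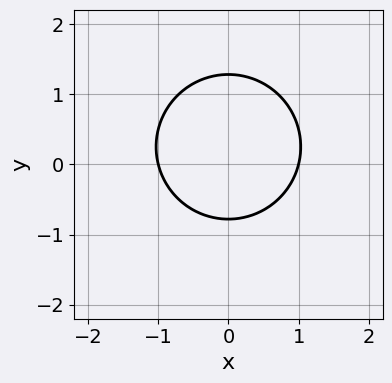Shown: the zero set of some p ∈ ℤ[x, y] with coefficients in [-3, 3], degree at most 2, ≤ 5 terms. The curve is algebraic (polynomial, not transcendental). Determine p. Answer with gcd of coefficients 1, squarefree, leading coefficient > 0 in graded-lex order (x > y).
2*x^2 + 2*y^2 - y - 2

First, the degree is 2 — no degree-1 curve has this shape.
Next, symmetries: it's symmetric under x → −x, forcing even powers of x.
Next, reading off the gridlines: the x-axis gridline crossings are at x ∈ {-1, 1}.
Finally, these observations pin down the coefficients.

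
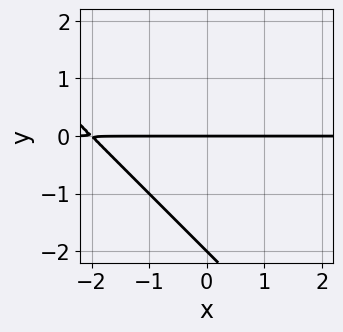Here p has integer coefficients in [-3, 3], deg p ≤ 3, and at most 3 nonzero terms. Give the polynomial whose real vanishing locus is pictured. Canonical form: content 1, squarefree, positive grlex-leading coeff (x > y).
x*y + y^2 + 2*y

(a) Degree: no degree-1 curve has this shape, so deg p = 2.
(b) From the axis intercepts and sections: the y-axis gridline crossings are at y ∈ {-2, 0}; the visible x-axis segment lies entirely on the curve.
(c) Assembling these constraints gives the stated polynomial.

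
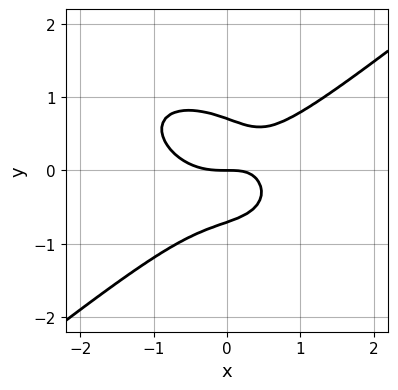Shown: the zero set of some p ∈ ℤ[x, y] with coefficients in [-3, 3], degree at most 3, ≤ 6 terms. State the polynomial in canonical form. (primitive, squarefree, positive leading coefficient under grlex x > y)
1. Degree: a generic line meets the curve in up to 3 points, so deg p = 3.
2. Checking where it meets the axes: it crosses the x-axis at the gridline x = 0; one y-axis crossing is at y = 0.
3. Fitting integer coefficients to these (and the overall shape) gives p.

x^3 - 2*y^3 - x*y + y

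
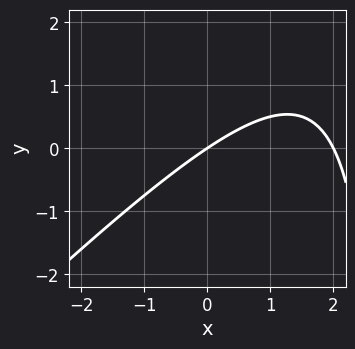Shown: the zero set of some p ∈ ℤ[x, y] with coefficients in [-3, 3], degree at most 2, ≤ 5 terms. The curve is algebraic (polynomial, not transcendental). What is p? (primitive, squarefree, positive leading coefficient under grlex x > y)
(a) The degree is 2 — the shape is more complex than any degree-1 curve.
(b) From the visible intercepts: among the integer gridlines, it crosses the x-axis at x ∈ {0, 2}; one y-axis crossing is at y = 0.
(c) Solving for integer coefficients yields p as stated.

x^2 - x*y - 2*x + 3*y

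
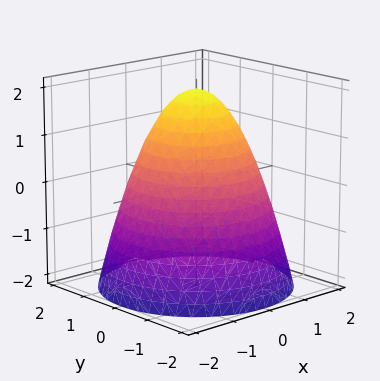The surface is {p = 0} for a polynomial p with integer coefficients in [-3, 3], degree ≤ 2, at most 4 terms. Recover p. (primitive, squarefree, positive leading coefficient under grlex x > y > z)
First, the degree is 2 — no degree-1 surface has this shape.
Next, symmetries: every cross-section ⟂ z is a circle, so x, y appear only via x² + y².
Next, checking where it meets the axes: one z-axis crossing is at z = 2; a circular section at z = -1 has radius between 1 and 2.
Finally, putting this together gives p.

x^2 + y^2 + z - 2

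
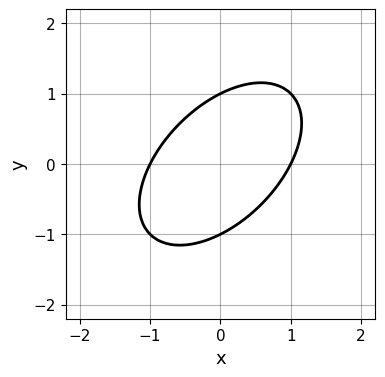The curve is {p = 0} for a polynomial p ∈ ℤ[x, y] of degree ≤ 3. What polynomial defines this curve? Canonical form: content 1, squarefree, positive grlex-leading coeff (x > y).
x^2 - x*y + y^2 - 1

First, deg p = 2. A generic line meets the curve in up to 2 points.
Then, from the visible intercepts: the y-axis gridline crossings are at y ∈ {-1, 1}; among the integer gridlines, it crosses the x-axis at x ∈ {-1, 1}.
Finally, matching integer coefficients to the picture gives p.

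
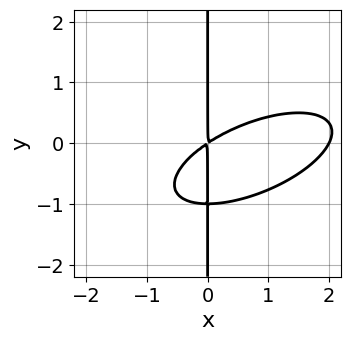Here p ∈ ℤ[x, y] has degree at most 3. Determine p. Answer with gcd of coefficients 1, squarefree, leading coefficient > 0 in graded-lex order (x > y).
x^3 - 2*x^2*y + 3*x*y^2 - 2*x^2 + 3*x*y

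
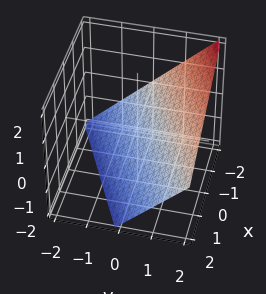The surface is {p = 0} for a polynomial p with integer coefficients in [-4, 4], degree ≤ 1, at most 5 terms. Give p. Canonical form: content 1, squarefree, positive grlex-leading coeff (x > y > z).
x - 2*y + 2*z + 2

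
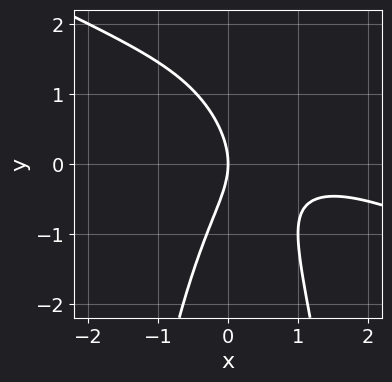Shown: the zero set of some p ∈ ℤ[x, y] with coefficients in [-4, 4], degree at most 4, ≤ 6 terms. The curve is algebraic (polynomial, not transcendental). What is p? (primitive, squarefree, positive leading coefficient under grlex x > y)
First, the degree is 3 — no degree-2 curve has this shape.
Next, from the axis intercepts and sections: it crosses the x-axis at the gridline x = 0; it meets the y-axis at y = 0 (among the integer gridlines).
Finally, assembling these constraints gives the stated polynomial.

x^3 + 2*x^2*y - 2*x^2 + y^2 + 2*x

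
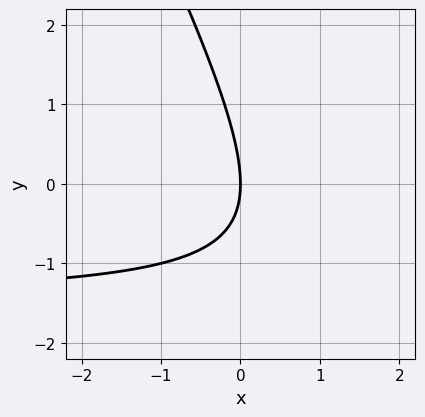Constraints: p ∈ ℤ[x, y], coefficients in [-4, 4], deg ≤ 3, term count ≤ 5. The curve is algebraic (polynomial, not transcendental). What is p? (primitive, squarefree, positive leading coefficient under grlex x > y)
(a) Degree: a generic line meets the curve in up to 2 points, so deg p = 2.
(b) From the visible intercepts: one y-axis crossing is at y = 0; it meets the x-axis at x = 0 (among the integer gridlines).
(c) Matching integer coefficients to the picture gives p.

2*x*y + y^2 + 3*x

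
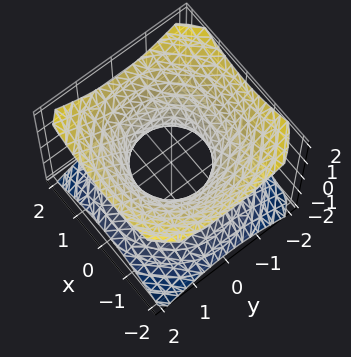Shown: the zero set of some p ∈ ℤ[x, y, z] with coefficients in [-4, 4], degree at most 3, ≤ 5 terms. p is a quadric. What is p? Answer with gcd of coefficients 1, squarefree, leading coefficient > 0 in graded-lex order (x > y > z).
1. The degree is 2 — one connected sheet with a waist; a quadric.
2. Symmetries: mirror symmetry z ↦ −z ⇒ only even powers of z; rotational symmetry about the z-axis ⇒ p depends on x, y only through x² + y².
3. From the visible intercepts: the y-axis gridline crossings are at y ∈ {-1, 1}; it misses every integer gridline on the z-axis; a circular section at z = 1 has radius between 1 and 2.
4. Assembling these constraints gives the stated polynomial. Check: (1, 0, 0) on the x-axis lies on the surface, and p(1, 0, 0) = 0. ✓

2*x^2 + 2*y^2 - 3*z^2 - 2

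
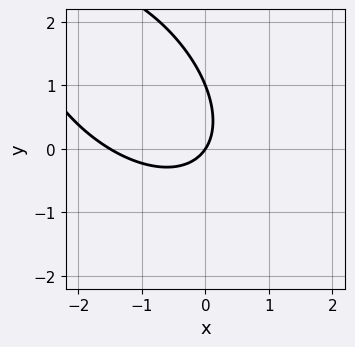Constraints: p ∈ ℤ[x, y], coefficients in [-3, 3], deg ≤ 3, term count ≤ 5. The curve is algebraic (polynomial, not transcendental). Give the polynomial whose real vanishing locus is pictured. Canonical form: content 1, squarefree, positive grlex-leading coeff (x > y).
2*x^2 + 2*x*y + 2*y^2 + 3*x - 2*y

First, deg p = 2. A generic line meets the curve in up to 2 points.
Next, against the integer gridlines: the y-axis gridline crossings are at y ∈ {0, 1}; it crosses the x-axis at the gridline x = 0.
Finally, the integer polynomial consistent with all of this is the stated p.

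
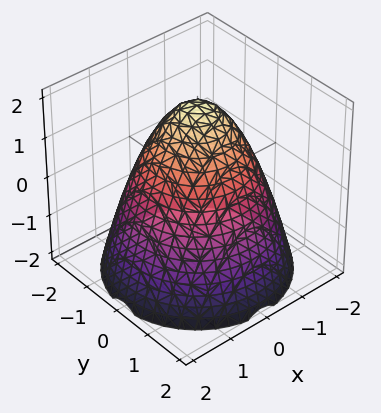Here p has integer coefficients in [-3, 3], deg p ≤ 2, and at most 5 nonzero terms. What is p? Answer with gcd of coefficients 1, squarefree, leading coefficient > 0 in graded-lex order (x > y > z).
1. deg p = 2. No degree-1 surface has this shape.
2. Symmetry: the z-axis is an axis of rotation, so x and y enter only as x² + y².
3. Checking where it meets the axes: it crosses the z-axis at the gridline z = 2; a circular section at z = 1 has radius exactly 1.
4. The integer polynomial consistent with all of this is the stated p.

x^2 + y^2 + z - 2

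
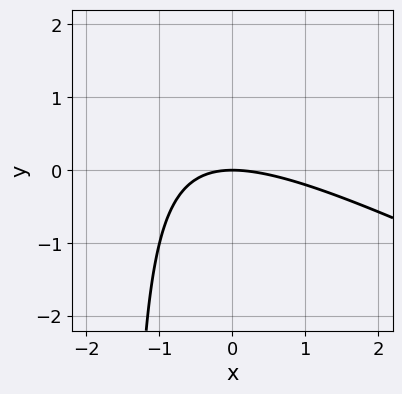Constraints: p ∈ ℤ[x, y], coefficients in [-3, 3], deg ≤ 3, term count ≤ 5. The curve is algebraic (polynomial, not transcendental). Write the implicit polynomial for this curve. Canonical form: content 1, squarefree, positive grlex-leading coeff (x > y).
x^2 + 2*x*y + 3*y

(a) The degree is 2 — a generic line meets the curve in up to 2 points.
(b) From the visible intercepts: it crosses the x-axis at the gridline x = 0; it crosses the y-axis at the gridline y = 0.
(c) The integer polynomial consistent with all of this is the stated p.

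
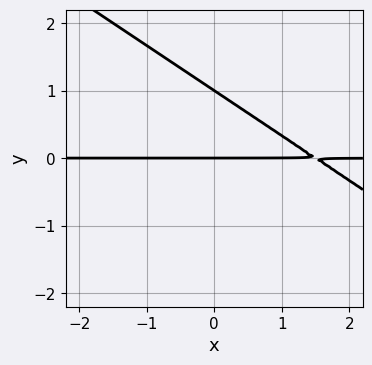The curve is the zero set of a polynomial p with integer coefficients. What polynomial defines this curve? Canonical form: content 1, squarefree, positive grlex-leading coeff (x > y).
The degree is 2 — no degree-1 curve has this shape.
Observable constraints: every point of the x-axis in the box is on the curve; the y-axis gridline crossings are at y ∈ {0, 1}.
Fitting integer coefficients to these (and the overall shape) gives p.

2*x*y + 3*y^2 - 3*y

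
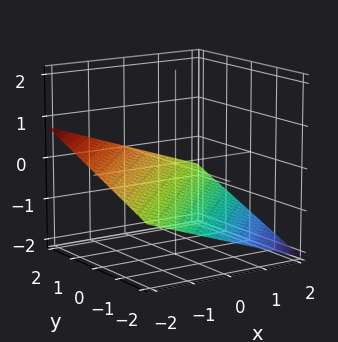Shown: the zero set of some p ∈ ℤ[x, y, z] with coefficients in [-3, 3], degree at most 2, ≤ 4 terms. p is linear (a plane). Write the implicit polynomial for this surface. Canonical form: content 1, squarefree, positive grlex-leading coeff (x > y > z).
First, degree: the surface is flat (a plane), so deg p = 1.
Then, observable constraints: one y-axis crossing is at y = 2; it crosses the x-axis at the gridline x = -2.
Finally, together with the visible shape, these determine p as stated.

x - y + 3*z + 2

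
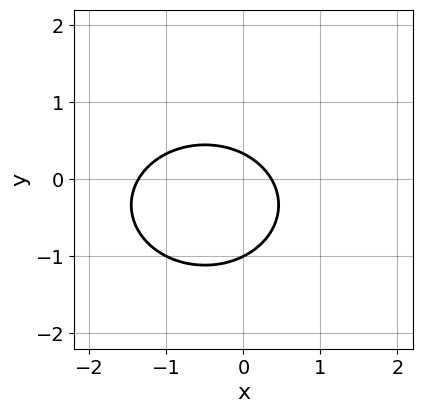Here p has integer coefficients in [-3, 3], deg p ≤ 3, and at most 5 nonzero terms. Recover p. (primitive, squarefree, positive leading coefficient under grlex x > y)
2*x^2 + 3*y^2 + 2*x + 2*y - 1

Degree: no degree-1 curve has this shape, so deg p = 2.
Reading off the gridlines: it meets the y-axis at y = -1 (among the integer gridlines).
Matching integer coefficients to the picture gives p.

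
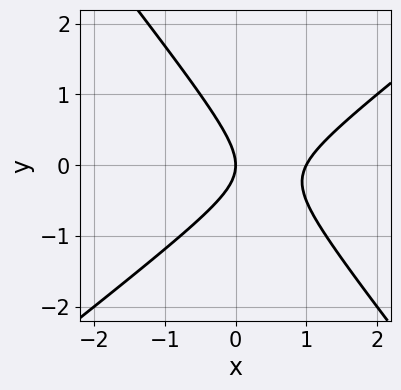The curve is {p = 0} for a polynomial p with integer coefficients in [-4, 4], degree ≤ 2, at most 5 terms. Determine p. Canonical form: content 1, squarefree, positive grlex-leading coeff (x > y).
deg p = 2. No degree-1 curve has this shape.
From the axis intercepts and sections: the x-axis gridline crossings are at x ∈ {0, 1}; it meets the y-axis at y = 0 (among the integer gridlines).
Assembling these constraints gives the stated polynomial.

2*x^2 - x*y - 2*y^2 - 2*x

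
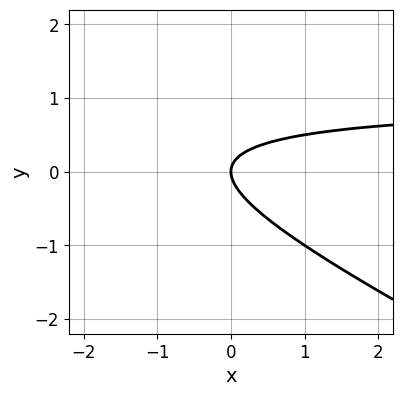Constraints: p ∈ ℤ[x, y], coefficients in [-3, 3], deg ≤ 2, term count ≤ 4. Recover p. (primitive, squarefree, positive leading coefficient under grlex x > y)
(a) The degree is 2 — a generic line meets the curve in up to 2 points.
(b) Reading off the gridlines: it crosses the x-axis at the gridline x = 0; one y-axis crossing is at y = 0.
(c) These observations pin down the coefficients.

x*y + 2*y^2 - x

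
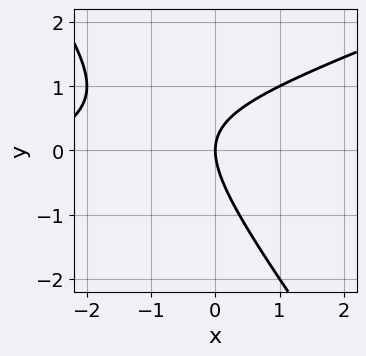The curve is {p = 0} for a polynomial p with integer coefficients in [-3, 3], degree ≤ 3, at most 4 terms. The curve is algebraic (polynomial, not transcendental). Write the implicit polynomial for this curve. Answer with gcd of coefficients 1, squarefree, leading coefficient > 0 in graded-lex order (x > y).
(a) Degree: the shape is more complex than any degree-1 curve, so deg p = 2.
(b) From the axis intercepts and sections: it crosses the y-axis at the gridline y = 0; one x-axis crossing is at x = 0.
(c) Putting this together gives p.

x^2 - 2*x*y - 2*y^2 + 3*x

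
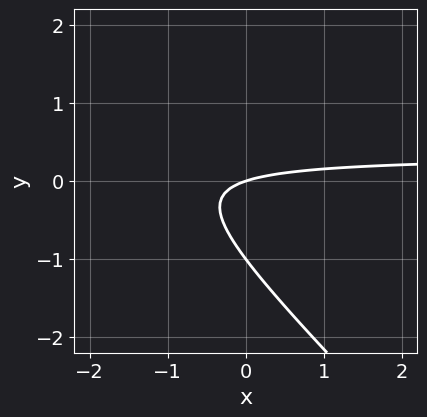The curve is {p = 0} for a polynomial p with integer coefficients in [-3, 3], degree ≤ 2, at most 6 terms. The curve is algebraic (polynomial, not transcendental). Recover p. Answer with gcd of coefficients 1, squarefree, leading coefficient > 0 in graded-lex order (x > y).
(a) deg p = 2. A generic line meets the curve in up to 2 points.
(b) From the visible intercepts: it crosses the x-axis at the gridline x = 0; among the integer gridlines, it crosses the y-axis at y ∈ {-1, 0}.
(c) Together with the visible shape, these determine p as stated.

3*x*y + 3*y^2 - x + 3*y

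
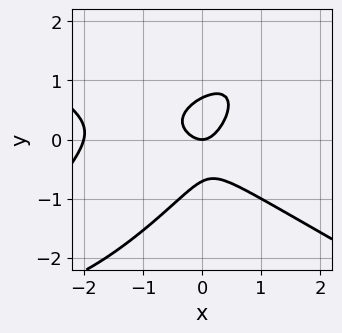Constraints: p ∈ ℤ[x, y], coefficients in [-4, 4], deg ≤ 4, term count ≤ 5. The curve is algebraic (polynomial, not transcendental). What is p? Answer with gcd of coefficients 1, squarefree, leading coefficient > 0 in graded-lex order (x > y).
x^3 - 2*x*y^2 + 2*y^3 + 2*x^2 - y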